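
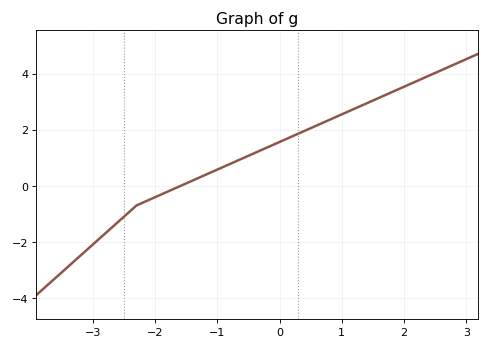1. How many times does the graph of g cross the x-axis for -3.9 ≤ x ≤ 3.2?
1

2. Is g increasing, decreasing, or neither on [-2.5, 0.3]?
increasing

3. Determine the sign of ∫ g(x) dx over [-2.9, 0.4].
positive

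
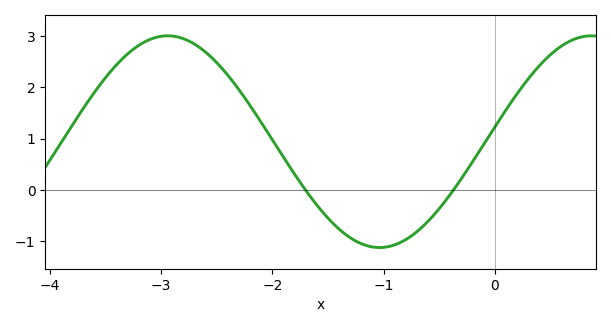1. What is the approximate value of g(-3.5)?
2.18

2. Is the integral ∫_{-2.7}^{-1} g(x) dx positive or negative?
positive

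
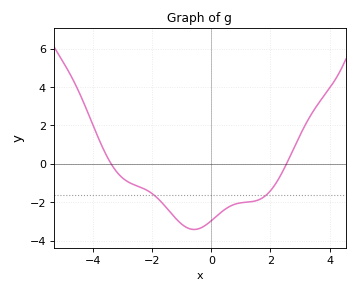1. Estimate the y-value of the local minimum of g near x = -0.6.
-3.42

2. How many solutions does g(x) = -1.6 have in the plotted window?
2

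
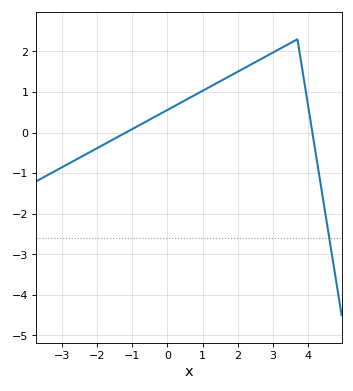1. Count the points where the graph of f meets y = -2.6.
1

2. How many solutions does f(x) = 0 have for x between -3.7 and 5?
2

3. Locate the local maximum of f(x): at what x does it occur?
3.6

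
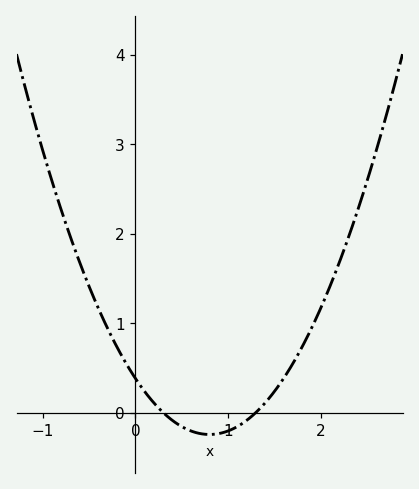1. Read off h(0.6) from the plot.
-0.206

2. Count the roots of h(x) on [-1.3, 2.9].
2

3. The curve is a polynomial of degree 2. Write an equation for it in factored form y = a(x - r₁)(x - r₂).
y = 0.98(x - 0.3)(x - 1.3)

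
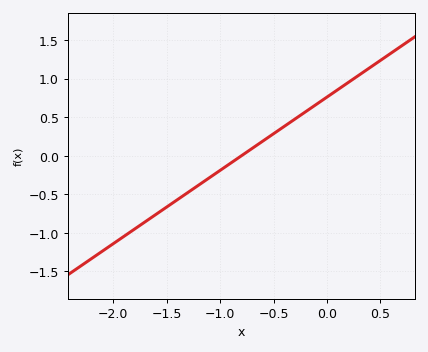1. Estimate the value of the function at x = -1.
-0.2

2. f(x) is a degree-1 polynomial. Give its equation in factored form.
y = 0.95(x + 0.8)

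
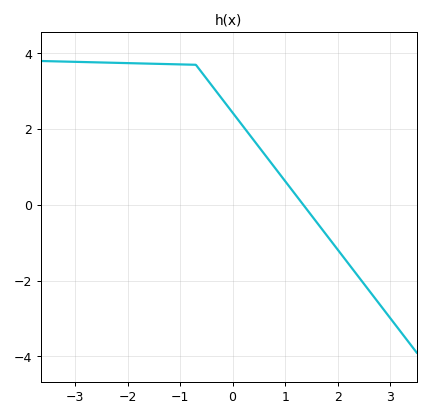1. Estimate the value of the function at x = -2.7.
3.8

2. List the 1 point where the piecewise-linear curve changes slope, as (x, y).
(-0.7, 3.7)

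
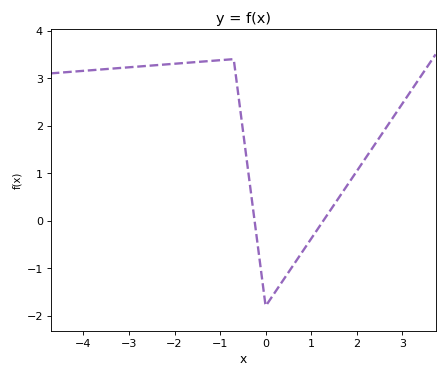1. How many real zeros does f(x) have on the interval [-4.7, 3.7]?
2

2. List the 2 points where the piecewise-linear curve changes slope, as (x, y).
(-0.7, 3.4); (0, -1.8)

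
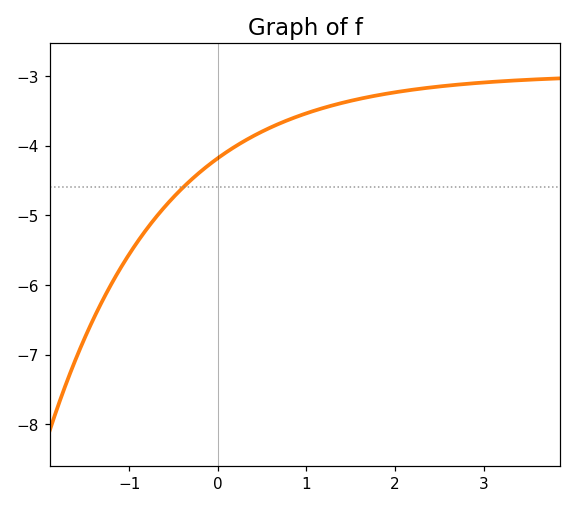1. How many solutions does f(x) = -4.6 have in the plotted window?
1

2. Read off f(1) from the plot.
-3.54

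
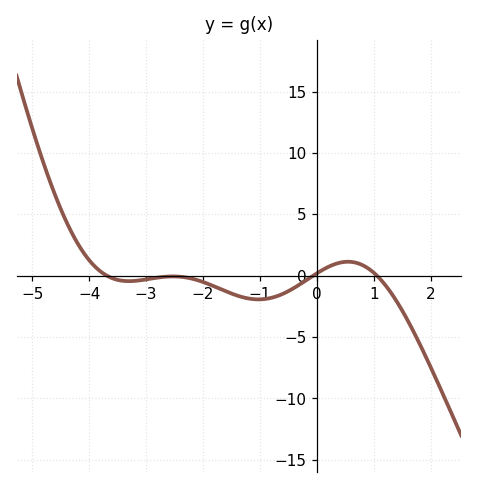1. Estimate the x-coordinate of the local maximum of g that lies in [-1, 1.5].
0.6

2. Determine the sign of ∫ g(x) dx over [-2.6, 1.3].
negative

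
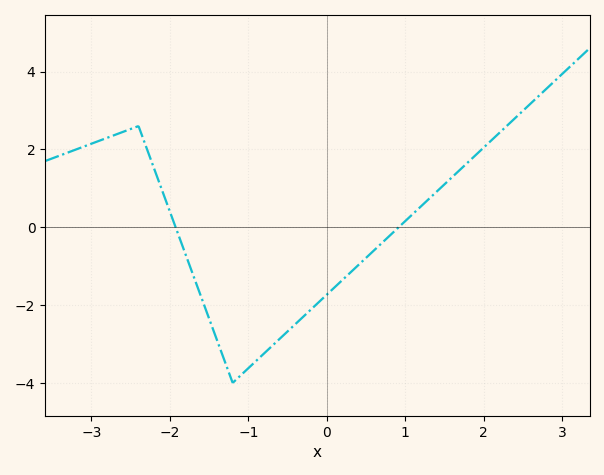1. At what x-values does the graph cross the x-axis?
-1.9, 0.9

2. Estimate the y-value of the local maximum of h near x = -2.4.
2.6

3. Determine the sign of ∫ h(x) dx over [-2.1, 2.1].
negative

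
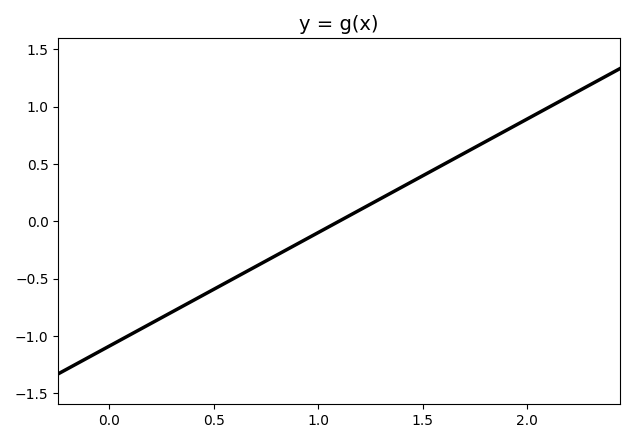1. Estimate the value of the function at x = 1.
-0.1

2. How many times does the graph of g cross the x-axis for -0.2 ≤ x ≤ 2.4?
1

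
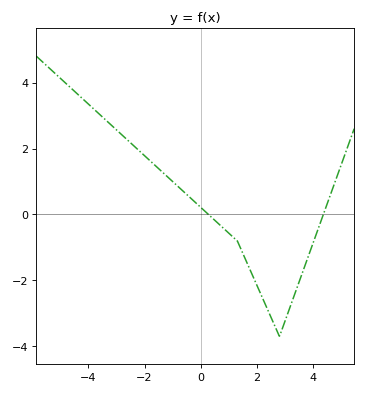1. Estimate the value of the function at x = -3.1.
2.64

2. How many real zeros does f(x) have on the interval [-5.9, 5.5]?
2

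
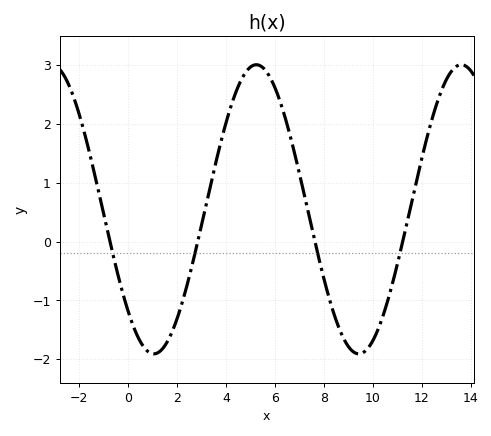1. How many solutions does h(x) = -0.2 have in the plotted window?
4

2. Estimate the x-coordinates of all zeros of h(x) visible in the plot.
-0.74, 2.85, 7.64, 11.2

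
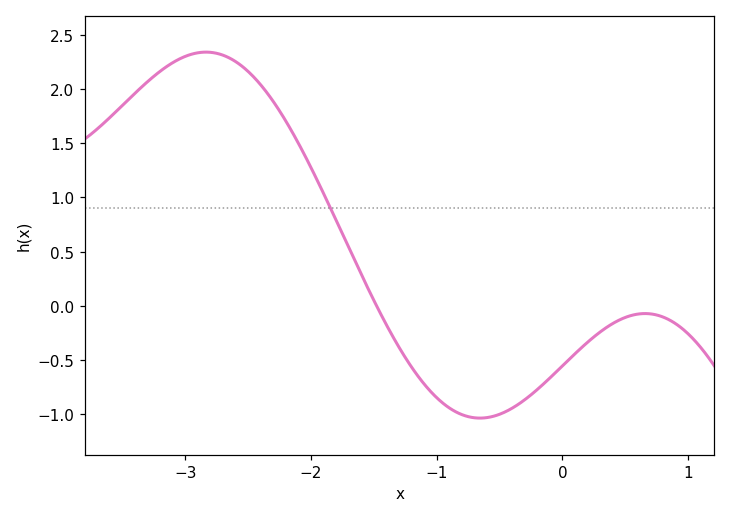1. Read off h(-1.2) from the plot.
-0.564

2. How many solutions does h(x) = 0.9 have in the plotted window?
1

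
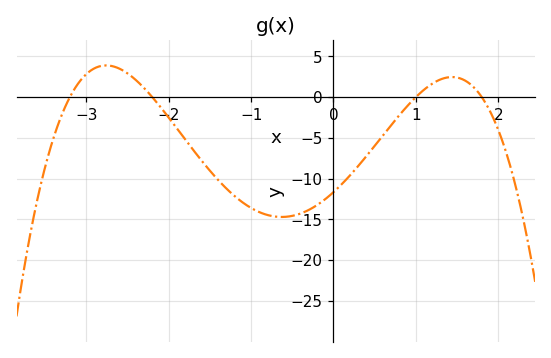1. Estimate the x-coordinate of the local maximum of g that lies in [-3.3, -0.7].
-2.8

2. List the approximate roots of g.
-3.2, -2.2, 1, 1.8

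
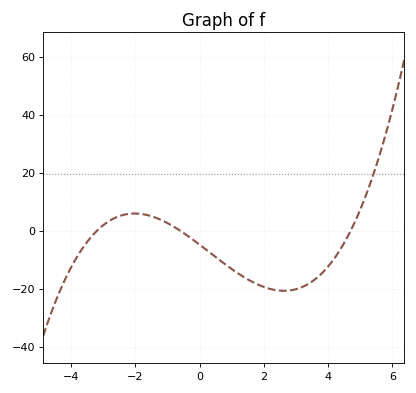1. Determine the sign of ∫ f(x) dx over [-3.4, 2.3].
negative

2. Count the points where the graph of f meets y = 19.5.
1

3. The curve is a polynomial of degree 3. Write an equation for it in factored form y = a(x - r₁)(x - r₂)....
y = 0.53(x + 3.2)(x + 0.6)(x - 4.7)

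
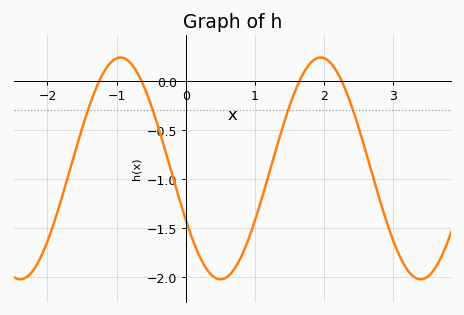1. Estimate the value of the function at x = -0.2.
-0.944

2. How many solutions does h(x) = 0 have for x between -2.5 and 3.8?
4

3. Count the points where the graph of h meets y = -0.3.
4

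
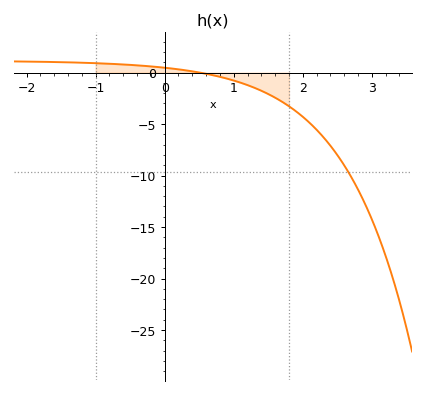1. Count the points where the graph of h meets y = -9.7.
1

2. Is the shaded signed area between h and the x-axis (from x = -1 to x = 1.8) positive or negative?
negative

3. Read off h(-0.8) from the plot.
1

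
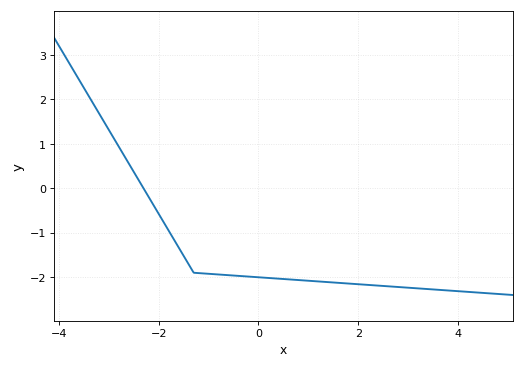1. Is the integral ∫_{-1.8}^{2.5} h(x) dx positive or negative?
negative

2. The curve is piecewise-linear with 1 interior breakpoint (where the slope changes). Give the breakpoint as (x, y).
(-1.3, -1.9)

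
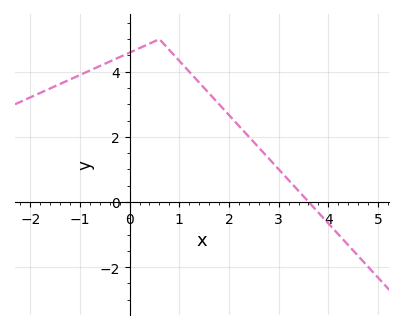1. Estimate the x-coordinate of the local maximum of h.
0.598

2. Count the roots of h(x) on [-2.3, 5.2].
1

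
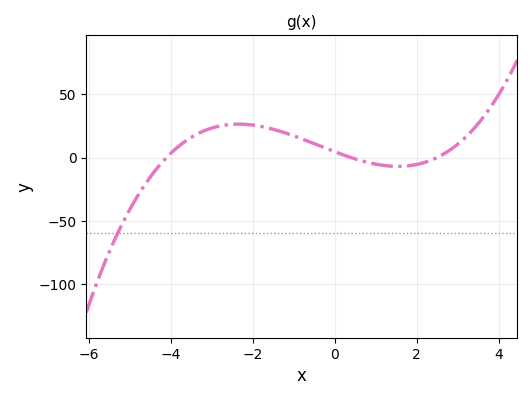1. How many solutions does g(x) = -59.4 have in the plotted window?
1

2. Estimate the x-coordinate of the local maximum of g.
-2.35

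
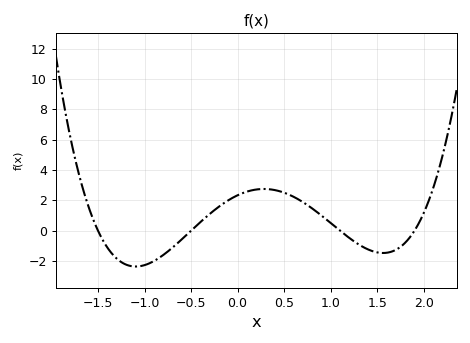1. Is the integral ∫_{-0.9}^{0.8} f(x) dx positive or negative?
positive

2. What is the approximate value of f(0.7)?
1.8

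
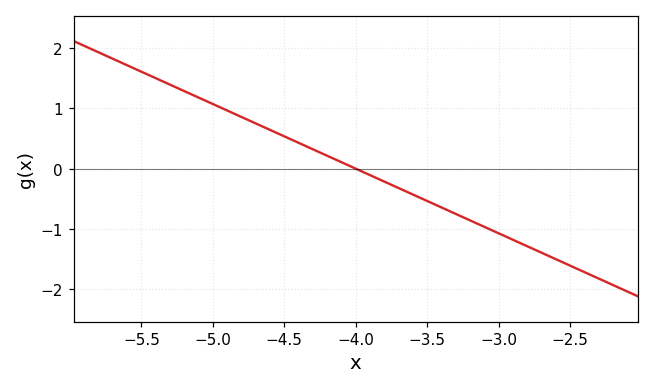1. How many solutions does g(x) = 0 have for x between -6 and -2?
1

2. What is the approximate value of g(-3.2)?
-0.9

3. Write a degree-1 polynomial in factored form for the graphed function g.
y = -1.07(x + 4)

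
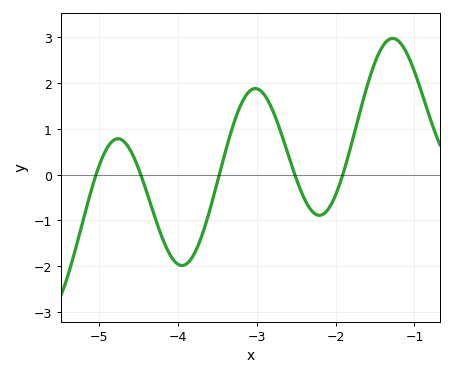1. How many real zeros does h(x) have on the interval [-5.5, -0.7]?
5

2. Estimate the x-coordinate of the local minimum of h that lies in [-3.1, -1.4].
-2.2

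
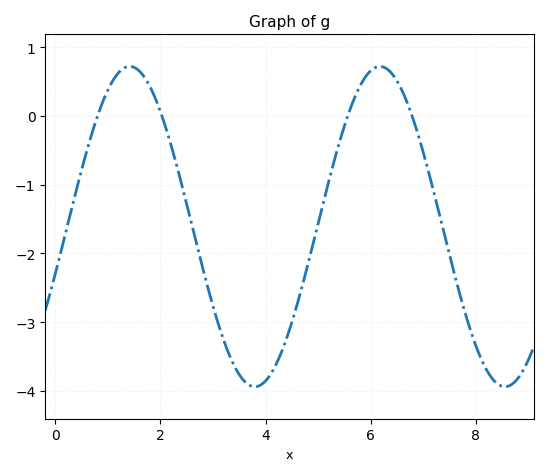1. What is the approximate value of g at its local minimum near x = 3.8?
-3.9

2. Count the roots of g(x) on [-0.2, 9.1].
4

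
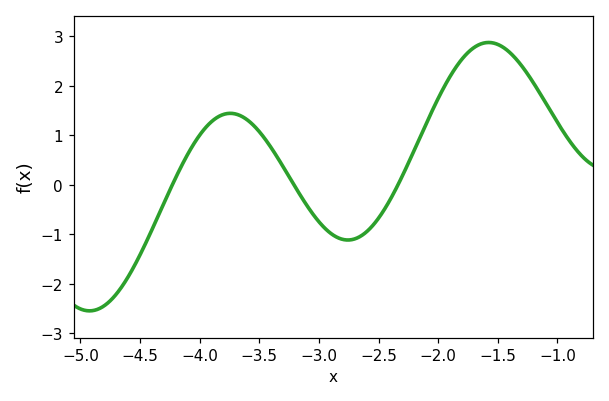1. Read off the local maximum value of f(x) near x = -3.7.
1.4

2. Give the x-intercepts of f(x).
-4.2, -3.2, -2.3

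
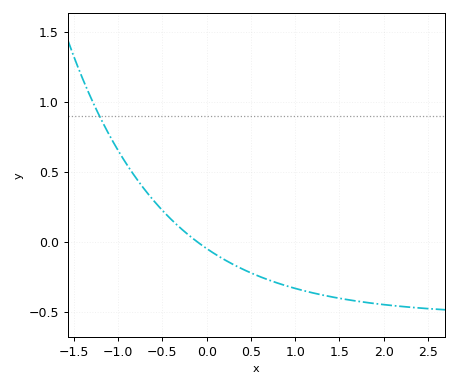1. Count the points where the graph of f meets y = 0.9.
1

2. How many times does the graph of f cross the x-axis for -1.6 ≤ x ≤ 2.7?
1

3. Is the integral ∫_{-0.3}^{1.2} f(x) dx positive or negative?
negative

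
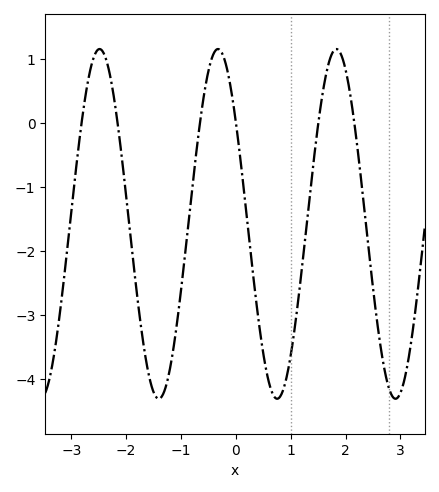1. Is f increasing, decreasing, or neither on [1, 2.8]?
neither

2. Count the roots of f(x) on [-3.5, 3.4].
6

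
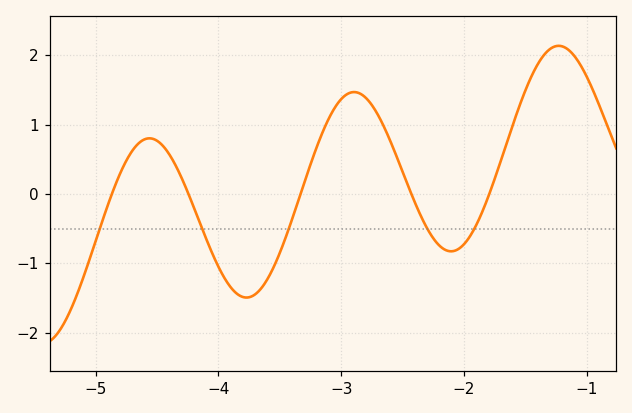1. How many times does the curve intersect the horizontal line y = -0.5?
5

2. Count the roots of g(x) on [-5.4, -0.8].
5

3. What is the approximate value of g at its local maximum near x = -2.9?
1.47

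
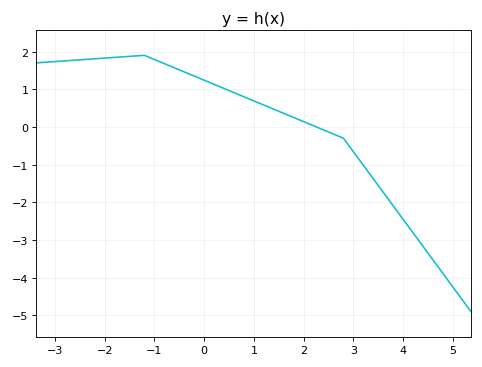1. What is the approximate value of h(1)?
0.7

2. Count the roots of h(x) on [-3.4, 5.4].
1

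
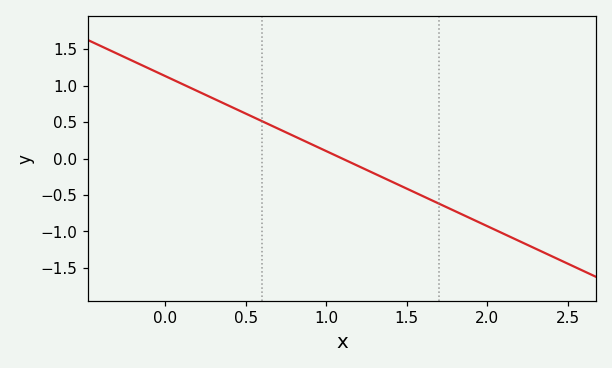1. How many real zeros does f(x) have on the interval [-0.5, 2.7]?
1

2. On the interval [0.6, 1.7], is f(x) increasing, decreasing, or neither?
decreasing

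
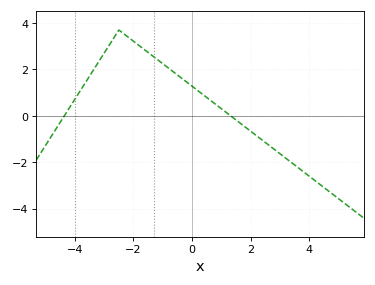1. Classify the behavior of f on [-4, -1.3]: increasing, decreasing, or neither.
neither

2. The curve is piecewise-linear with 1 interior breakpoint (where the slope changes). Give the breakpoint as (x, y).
(-2.5, 3.7)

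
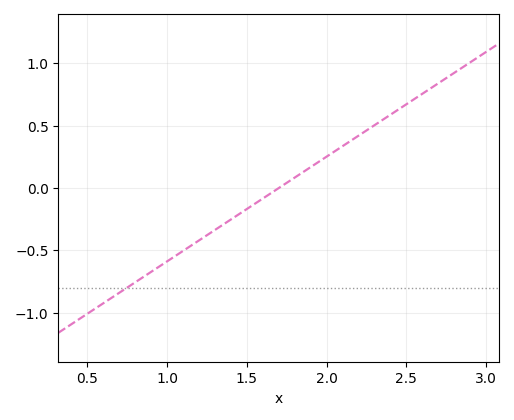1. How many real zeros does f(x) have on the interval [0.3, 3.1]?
1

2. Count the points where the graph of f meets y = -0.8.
1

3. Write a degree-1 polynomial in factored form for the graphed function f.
y = 0.84(x - 1.7)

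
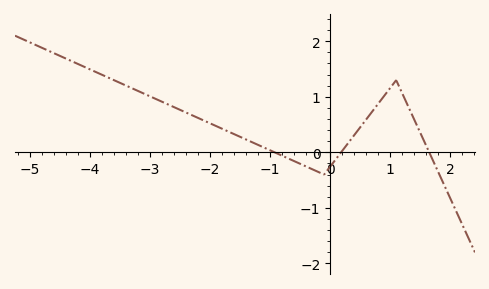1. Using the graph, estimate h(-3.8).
1.4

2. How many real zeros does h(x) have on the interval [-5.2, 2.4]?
3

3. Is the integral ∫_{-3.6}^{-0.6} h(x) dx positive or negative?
positive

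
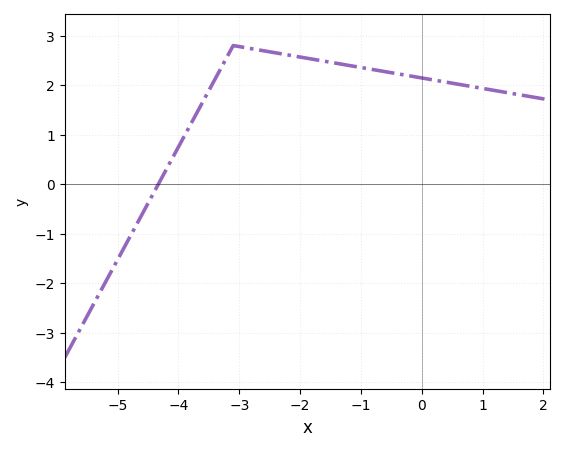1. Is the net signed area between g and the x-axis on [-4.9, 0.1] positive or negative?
positive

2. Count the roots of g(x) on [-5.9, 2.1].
1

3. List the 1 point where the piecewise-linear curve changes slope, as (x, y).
(-3.1, 2.8)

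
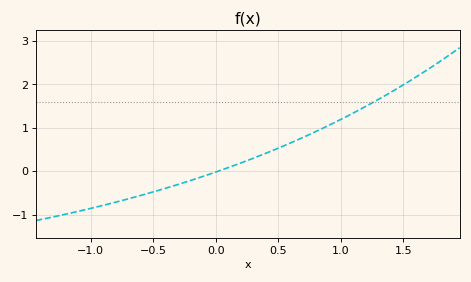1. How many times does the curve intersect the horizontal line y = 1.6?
1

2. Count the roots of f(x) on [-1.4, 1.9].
1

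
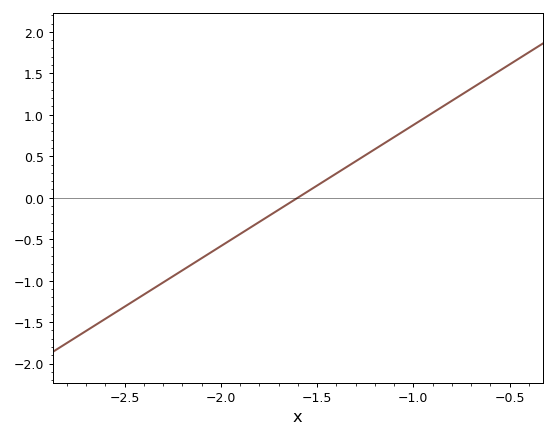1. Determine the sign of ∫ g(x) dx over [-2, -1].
positive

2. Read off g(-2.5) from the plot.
-1.31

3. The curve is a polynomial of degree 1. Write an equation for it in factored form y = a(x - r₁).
y = 1.46(x + 1.6)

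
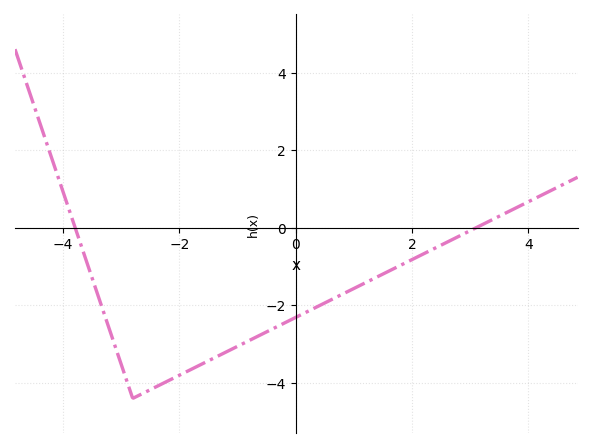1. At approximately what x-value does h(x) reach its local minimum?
-2.8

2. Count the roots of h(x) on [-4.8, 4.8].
2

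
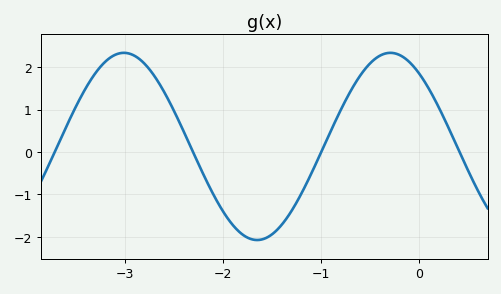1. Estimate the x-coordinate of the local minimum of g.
-1.65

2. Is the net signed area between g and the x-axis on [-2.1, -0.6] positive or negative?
negative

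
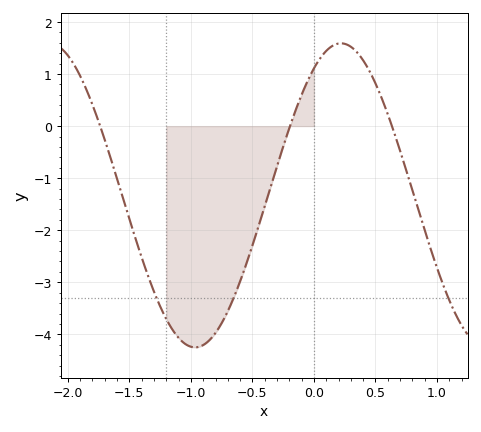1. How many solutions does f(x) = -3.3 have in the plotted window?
3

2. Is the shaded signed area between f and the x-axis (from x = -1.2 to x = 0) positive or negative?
negative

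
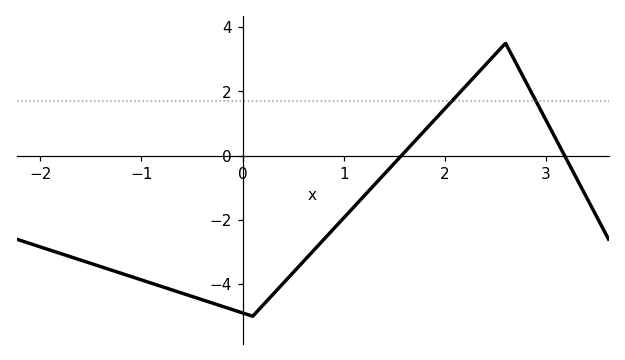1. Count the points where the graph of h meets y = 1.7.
2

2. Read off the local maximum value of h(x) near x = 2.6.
3.5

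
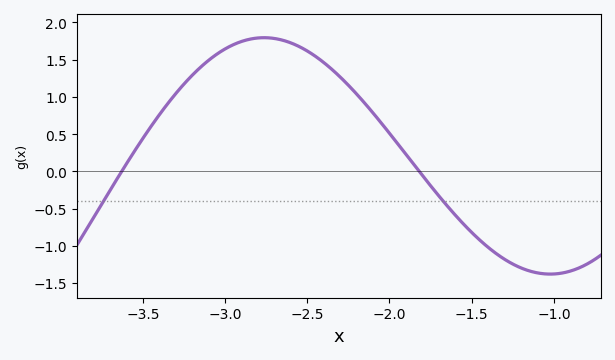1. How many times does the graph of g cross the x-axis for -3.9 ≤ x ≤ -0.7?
2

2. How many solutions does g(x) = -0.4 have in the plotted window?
2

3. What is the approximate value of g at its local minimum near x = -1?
-1.4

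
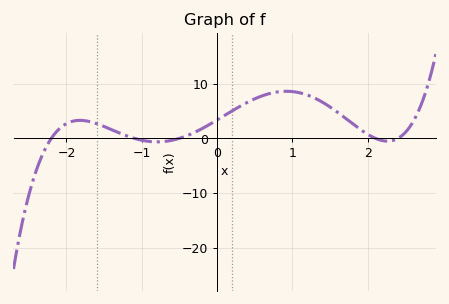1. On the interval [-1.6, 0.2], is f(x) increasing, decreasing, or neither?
neither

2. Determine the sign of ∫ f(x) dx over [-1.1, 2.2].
positive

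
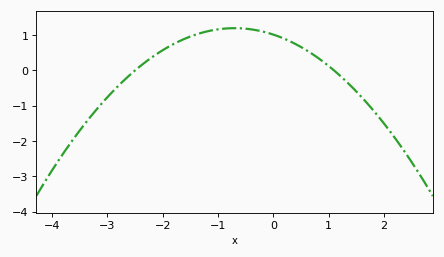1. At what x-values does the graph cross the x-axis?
-2.5, 1.1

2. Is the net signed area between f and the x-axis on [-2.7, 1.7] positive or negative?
positive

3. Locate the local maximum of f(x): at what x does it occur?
-0.7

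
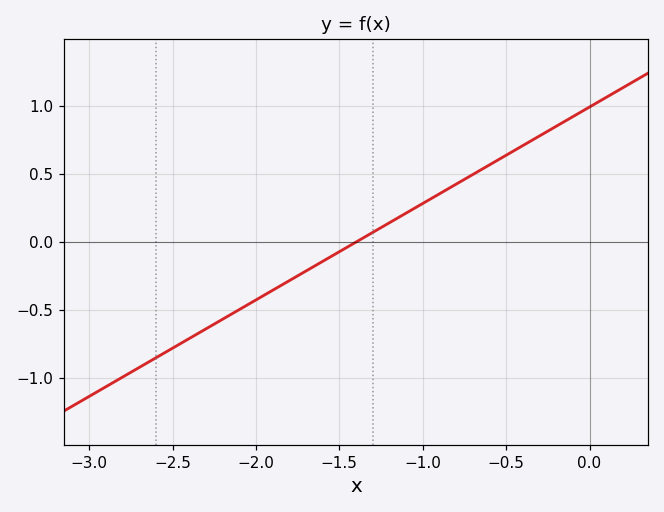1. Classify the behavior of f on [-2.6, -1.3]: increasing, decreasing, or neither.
increasing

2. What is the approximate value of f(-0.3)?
0.781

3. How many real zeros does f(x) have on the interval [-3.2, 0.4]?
1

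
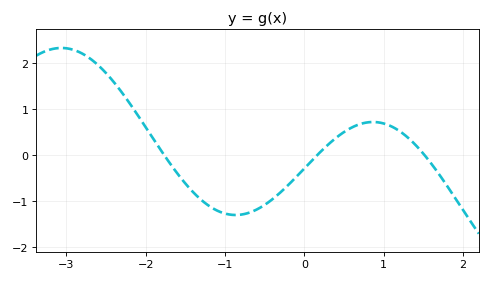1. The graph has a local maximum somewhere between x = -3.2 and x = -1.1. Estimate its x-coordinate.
-3.06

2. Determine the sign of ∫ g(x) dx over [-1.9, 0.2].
negative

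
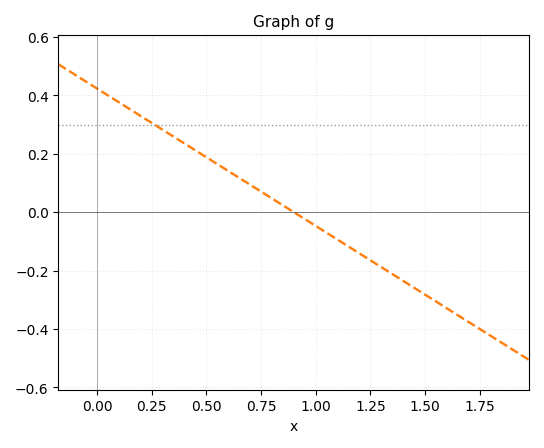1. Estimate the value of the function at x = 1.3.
-0.188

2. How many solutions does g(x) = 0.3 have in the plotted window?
1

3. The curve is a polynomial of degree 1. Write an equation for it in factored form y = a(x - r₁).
y = -0.47(x - 0.9)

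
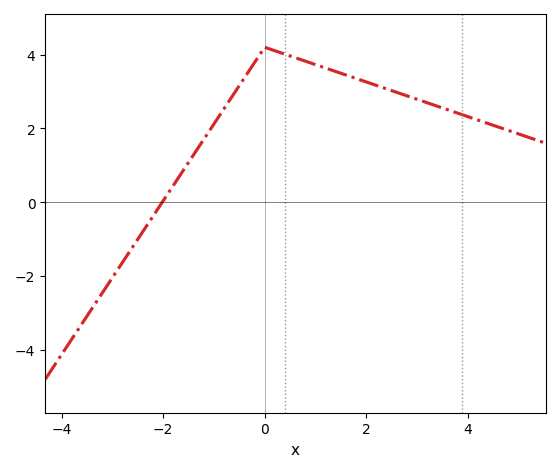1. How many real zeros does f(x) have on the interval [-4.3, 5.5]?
1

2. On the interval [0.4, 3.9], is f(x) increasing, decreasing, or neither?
decreasing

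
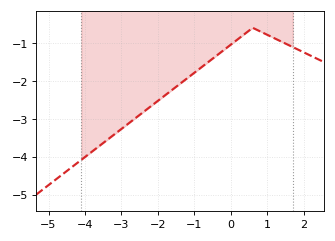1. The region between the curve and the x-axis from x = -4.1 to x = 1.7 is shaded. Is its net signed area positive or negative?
negative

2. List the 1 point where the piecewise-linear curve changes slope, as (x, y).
(0.6, -0.6)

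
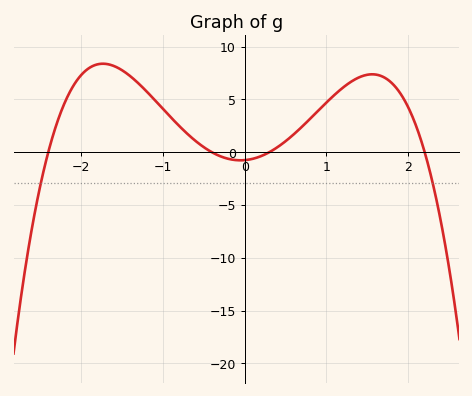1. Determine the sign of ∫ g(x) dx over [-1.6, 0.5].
positive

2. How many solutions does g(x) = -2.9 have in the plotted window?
2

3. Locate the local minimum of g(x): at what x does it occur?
-0.051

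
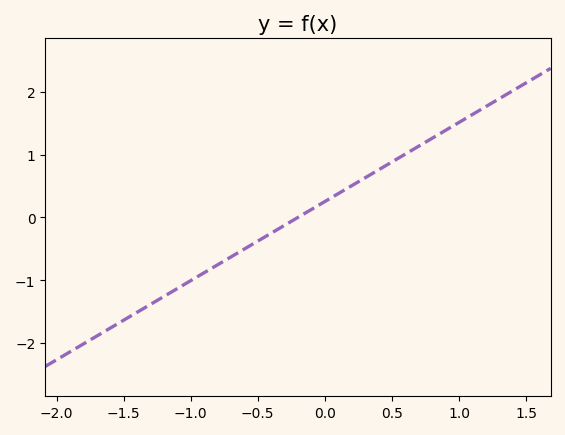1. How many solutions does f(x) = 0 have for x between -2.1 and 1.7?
1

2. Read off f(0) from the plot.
0.252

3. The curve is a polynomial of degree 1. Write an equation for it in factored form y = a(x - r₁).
y = 1.26(x + 0.2)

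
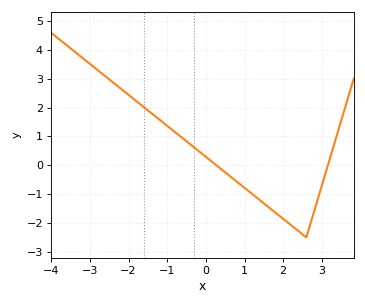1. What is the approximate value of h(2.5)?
-2.4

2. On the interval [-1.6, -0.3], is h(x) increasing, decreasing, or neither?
decreasing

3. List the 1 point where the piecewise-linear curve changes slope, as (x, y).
(2.6, -2.5)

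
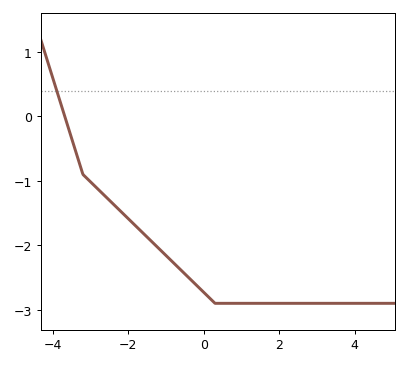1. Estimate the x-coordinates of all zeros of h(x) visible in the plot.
-3.68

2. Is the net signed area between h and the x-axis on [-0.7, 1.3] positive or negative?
negative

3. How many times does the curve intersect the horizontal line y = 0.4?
1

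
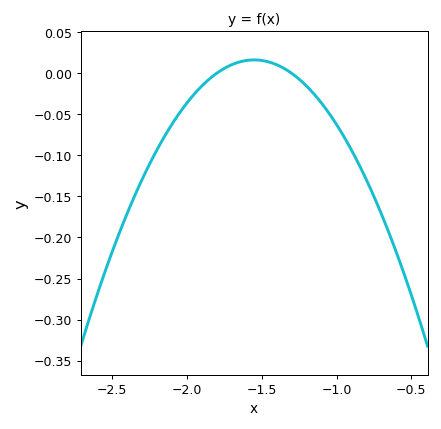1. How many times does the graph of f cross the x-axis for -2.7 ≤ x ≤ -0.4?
2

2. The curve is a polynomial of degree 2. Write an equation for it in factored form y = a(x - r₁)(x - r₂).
y = -0.26(x + 1.8)(x + 1.3)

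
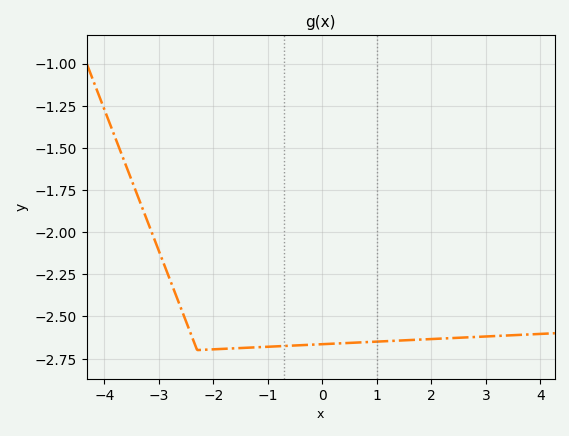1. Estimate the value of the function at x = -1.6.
-2.69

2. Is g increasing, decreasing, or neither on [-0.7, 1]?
increasing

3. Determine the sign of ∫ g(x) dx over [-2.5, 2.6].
negative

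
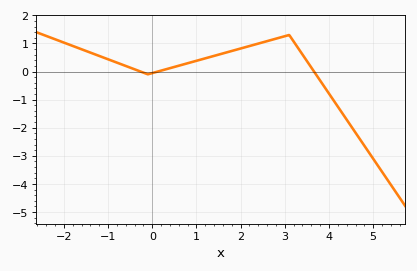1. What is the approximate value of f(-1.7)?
0.85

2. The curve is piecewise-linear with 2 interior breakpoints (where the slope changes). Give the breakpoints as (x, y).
(-0.1, -0.1); (3.1, 1.3)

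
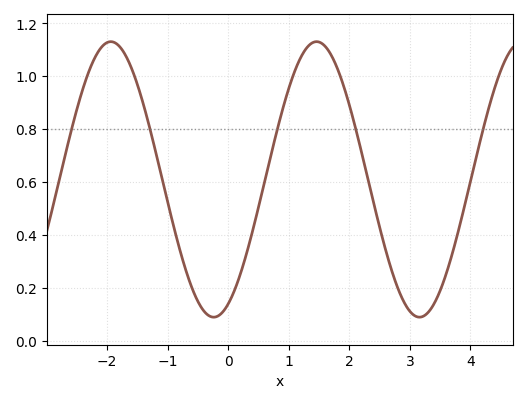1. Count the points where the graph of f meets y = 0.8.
5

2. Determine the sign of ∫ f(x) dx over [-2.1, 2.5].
positive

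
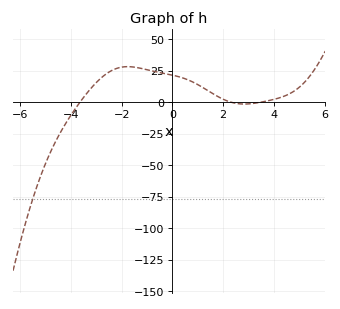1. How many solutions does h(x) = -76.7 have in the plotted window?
1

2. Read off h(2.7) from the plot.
-1.48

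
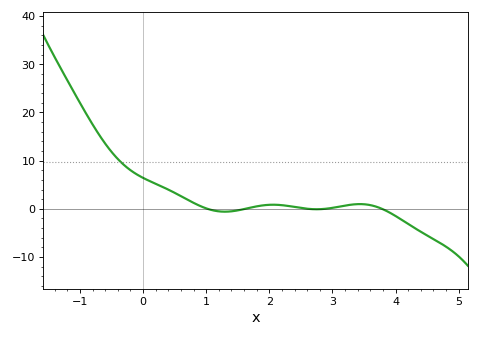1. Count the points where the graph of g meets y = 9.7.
1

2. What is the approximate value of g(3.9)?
-1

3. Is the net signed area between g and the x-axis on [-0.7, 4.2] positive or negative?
positive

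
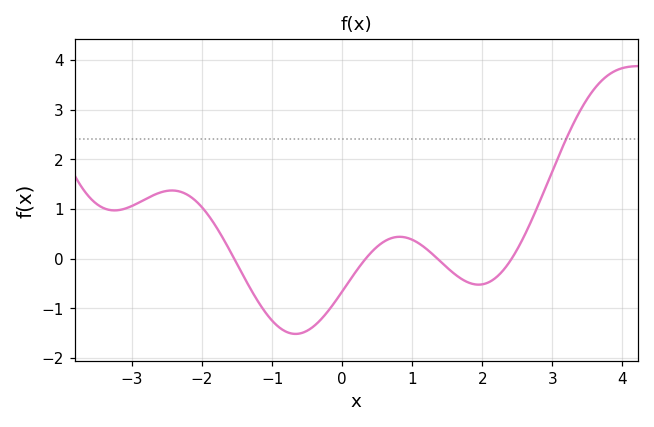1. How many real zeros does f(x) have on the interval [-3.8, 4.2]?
4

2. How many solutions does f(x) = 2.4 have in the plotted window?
1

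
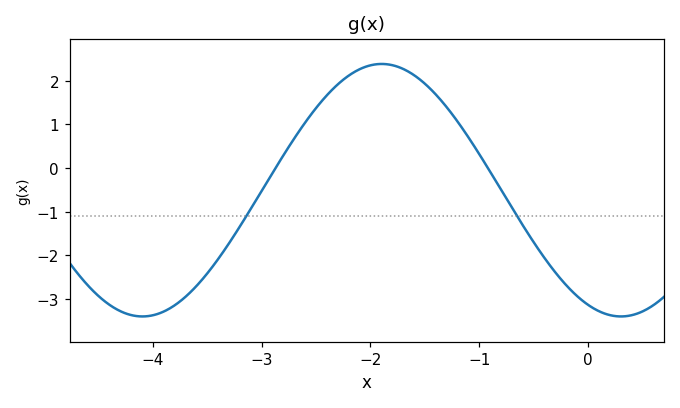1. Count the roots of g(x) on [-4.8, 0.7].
2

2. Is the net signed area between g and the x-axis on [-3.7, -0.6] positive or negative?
positive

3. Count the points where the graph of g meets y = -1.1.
2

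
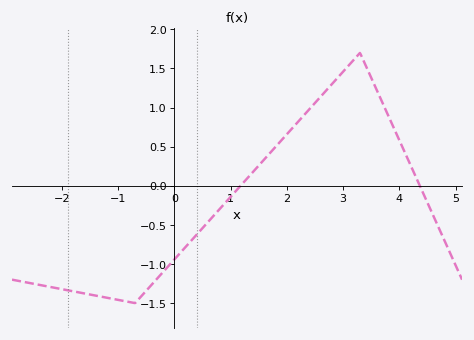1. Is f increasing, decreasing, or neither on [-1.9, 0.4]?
neither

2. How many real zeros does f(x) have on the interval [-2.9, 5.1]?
2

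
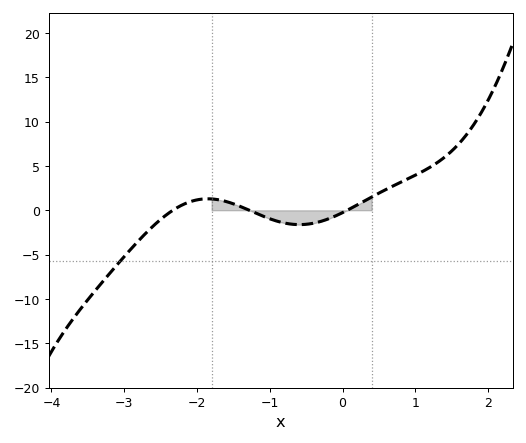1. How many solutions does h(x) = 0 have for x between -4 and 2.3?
3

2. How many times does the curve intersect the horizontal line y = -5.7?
1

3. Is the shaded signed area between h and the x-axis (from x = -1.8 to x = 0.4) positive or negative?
negative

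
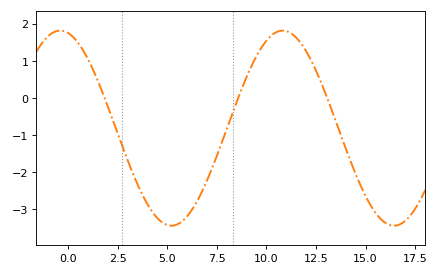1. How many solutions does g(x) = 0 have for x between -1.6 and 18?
3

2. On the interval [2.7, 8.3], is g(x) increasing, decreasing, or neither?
neither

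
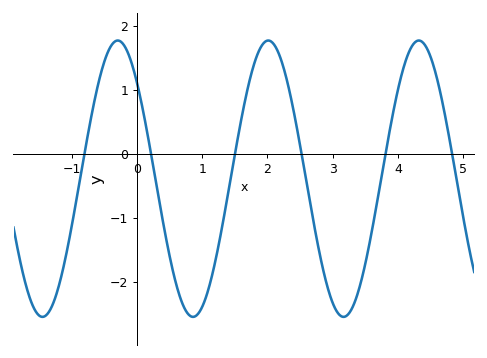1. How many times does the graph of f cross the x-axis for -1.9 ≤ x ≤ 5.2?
6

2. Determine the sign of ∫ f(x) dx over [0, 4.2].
negative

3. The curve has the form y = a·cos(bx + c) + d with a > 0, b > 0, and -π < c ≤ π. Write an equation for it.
y = 2.16cos(2.7x + 0.81) - 0.39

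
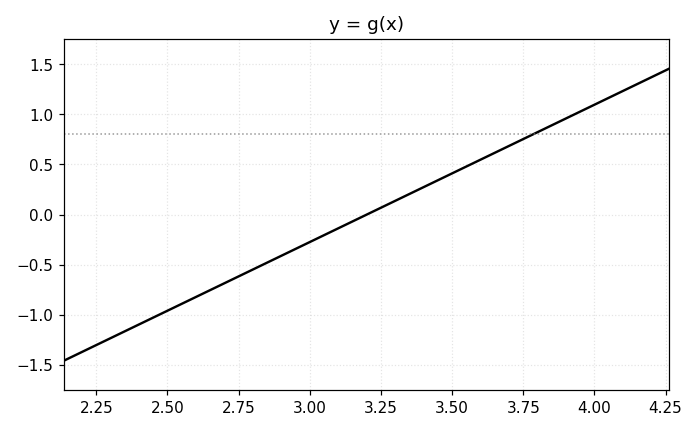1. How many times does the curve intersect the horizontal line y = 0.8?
1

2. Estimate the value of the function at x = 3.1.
-0.137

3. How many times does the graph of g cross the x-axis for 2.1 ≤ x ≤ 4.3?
1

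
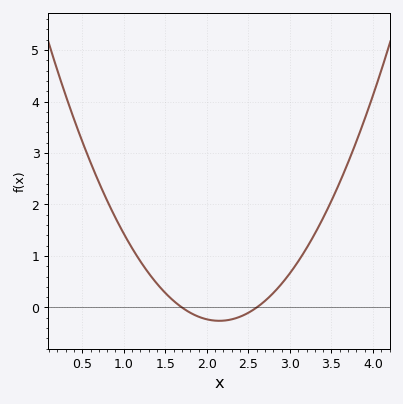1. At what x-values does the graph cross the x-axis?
1.7, 2.6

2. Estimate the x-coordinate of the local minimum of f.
2.15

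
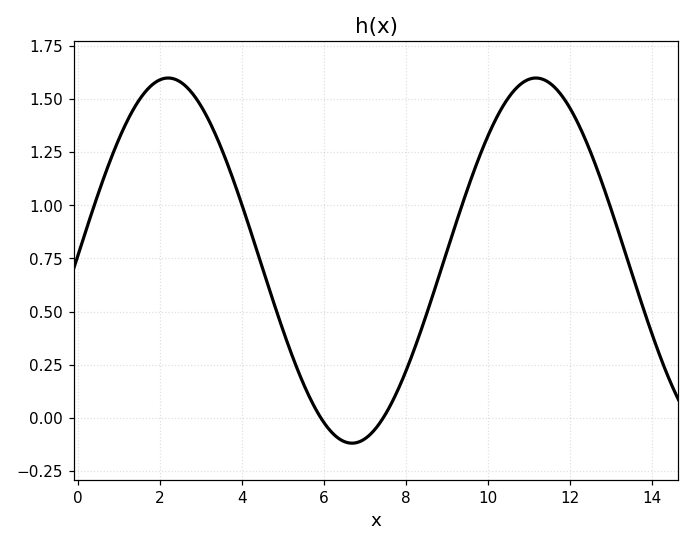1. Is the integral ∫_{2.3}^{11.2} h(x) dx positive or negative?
positive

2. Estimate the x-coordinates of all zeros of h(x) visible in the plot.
5.92, 7.45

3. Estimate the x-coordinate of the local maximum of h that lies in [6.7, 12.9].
11.2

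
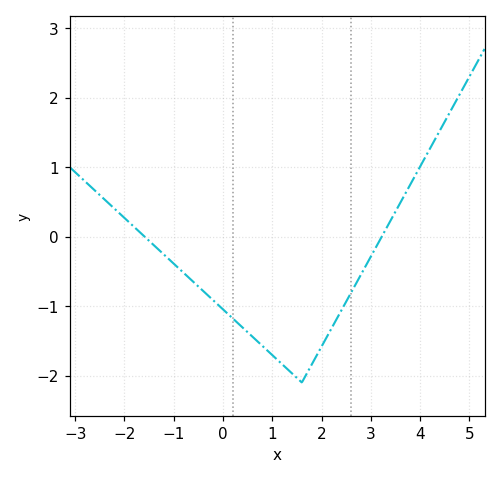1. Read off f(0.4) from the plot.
-1.31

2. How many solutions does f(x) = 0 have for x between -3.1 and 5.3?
2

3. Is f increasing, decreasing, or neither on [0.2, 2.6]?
neither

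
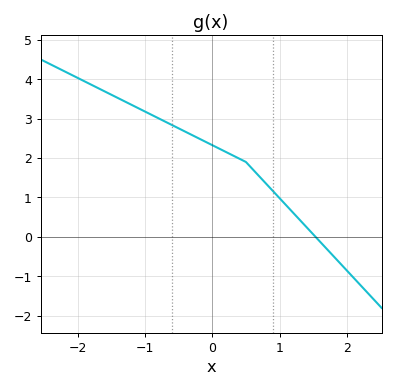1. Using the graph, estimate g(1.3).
0.433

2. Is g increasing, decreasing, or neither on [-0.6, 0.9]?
decreasing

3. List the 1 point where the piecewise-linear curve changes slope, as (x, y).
(0.5, 1.9)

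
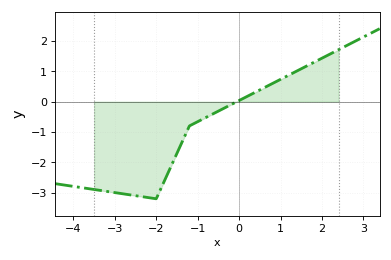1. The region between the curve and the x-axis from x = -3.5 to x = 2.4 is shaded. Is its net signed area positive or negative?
negative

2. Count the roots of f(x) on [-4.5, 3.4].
1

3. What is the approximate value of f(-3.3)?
-2.9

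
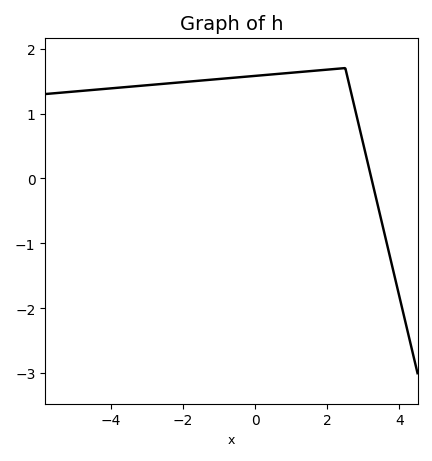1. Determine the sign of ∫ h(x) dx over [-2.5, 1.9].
positive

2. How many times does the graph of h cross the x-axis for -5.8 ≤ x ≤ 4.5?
1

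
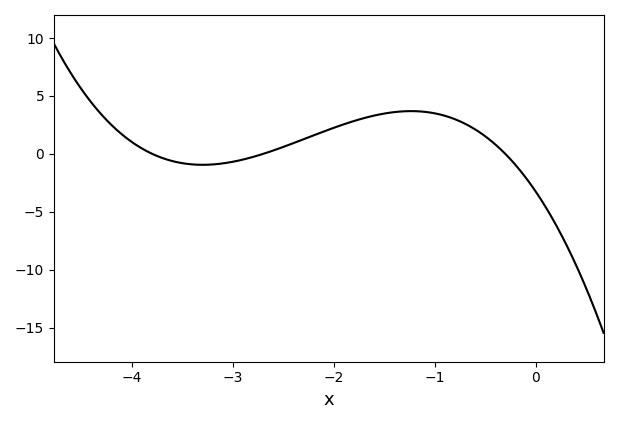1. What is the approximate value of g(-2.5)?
0.5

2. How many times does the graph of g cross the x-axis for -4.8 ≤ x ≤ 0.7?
3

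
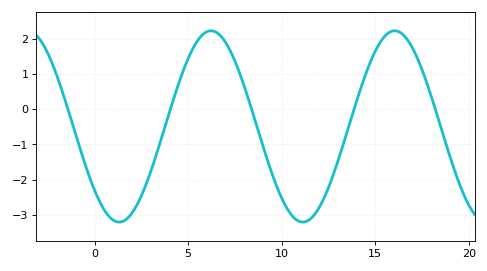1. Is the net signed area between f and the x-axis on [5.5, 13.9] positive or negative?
negative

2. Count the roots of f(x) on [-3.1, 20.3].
5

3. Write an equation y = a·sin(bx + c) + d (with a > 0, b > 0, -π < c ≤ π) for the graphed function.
y = 2.71sin(0.64x - 2.41) - 0.49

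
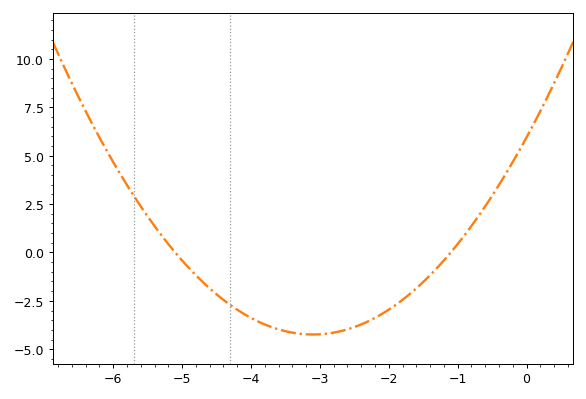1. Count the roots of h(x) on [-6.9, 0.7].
2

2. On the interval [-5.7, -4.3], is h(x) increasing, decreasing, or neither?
decreasing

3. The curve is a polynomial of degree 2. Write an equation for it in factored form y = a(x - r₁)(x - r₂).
y = 1.06(x + 5.1)(x + 1.1)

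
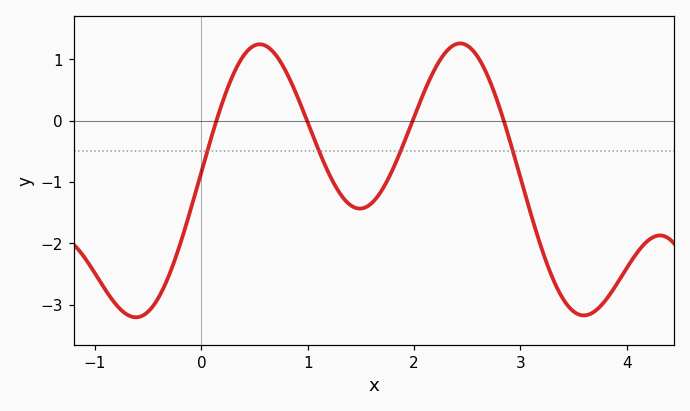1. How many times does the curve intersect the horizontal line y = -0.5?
4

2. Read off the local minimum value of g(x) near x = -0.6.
-3.21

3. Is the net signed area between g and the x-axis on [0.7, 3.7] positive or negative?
negative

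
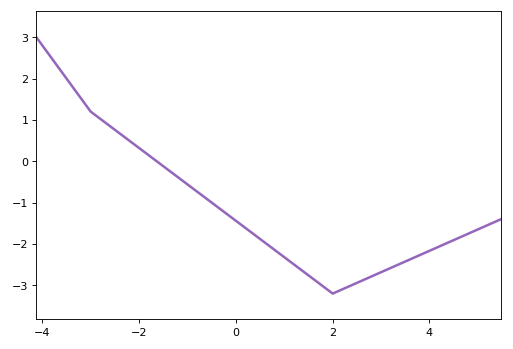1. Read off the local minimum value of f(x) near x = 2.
-3.2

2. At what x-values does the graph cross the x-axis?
-1.64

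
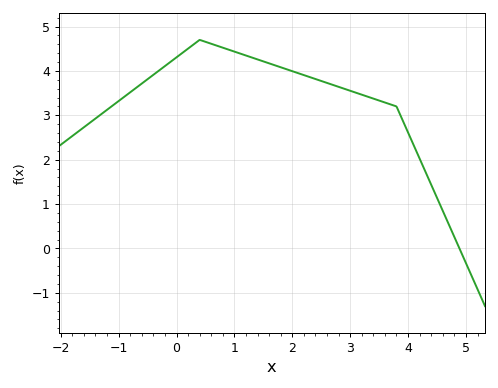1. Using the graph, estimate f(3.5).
3.33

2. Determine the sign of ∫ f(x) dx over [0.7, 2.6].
positive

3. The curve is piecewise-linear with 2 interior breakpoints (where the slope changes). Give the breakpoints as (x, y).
(0.4, 4.7); (3.8, 3.2)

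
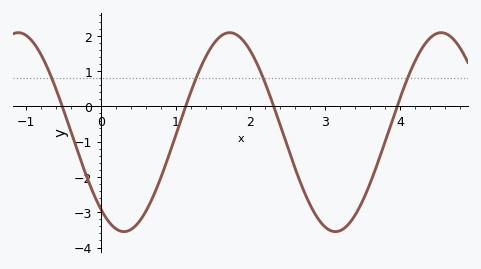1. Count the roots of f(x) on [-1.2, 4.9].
4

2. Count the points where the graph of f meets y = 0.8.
4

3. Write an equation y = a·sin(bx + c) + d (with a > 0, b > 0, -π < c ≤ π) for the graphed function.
y = 2.82sin(2.22x - 2.25) - 0.73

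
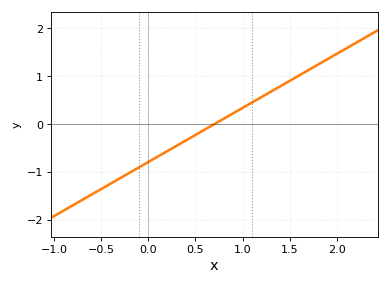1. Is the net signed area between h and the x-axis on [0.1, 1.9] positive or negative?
positive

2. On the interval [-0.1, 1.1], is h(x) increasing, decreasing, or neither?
increasing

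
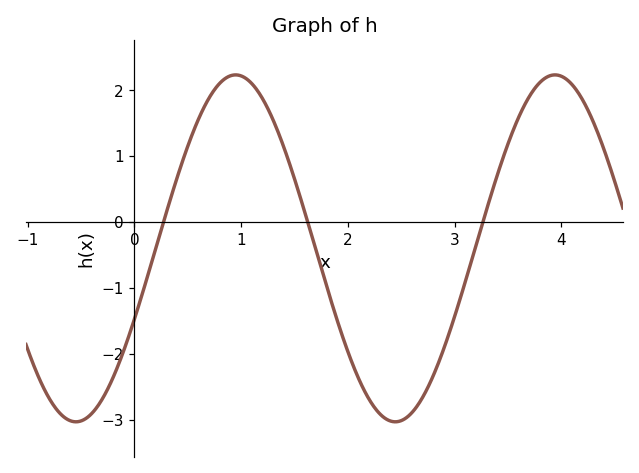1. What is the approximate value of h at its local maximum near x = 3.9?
2.2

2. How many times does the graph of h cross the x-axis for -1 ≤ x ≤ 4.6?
3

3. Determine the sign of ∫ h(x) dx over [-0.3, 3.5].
negative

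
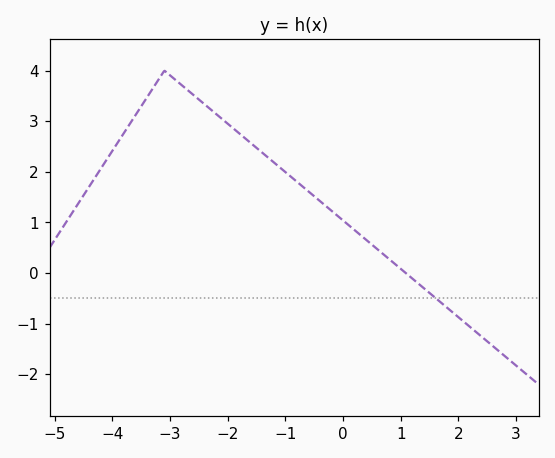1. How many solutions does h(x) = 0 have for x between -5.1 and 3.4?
1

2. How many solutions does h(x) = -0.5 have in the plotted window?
1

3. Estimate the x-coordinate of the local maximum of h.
-3.1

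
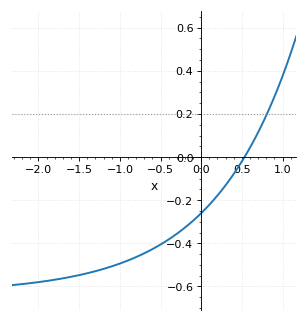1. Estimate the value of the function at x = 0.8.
0.193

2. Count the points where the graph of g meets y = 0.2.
1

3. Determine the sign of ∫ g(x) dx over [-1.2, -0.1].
negative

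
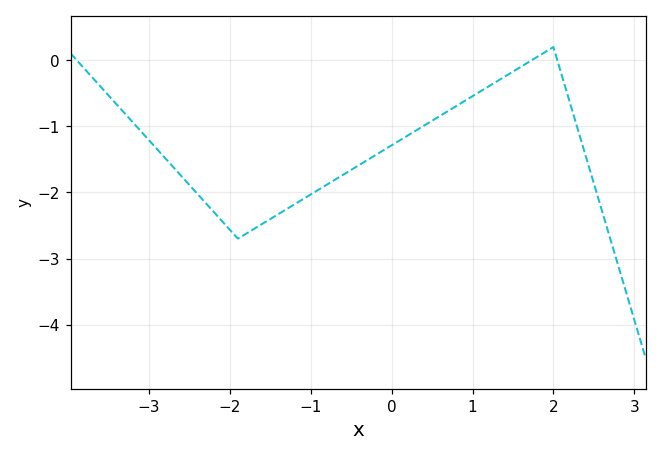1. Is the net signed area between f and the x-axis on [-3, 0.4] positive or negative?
negative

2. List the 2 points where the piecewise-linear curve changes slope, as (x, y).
(-1.9, -2.7); (2, 0.2)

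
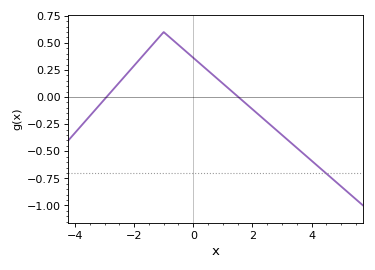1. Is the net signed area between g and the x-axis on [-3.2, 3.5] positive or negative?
positive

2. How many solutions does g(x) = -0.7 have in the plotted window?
1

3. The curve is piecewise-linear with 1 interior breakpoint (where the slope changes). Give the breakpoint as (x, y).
(-1, 0.6)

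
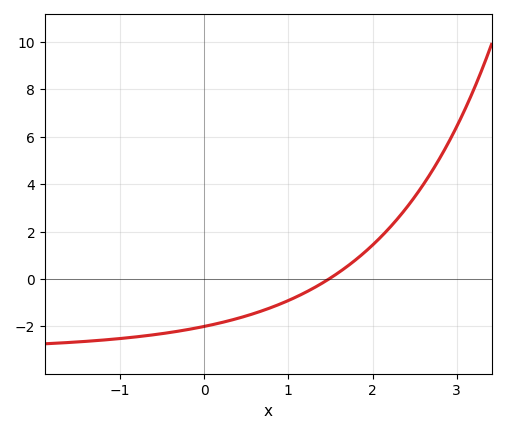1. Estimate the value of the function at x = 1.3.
-0.4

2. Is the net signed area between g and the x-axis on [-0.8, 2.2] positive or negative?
negative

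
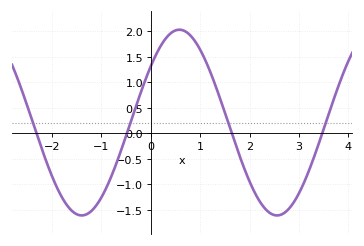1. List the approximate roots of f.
-2.31, -0.482, 1.64, 3.47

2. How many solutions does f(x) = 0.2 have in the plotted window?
4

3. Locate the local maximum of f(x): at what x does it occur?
0.577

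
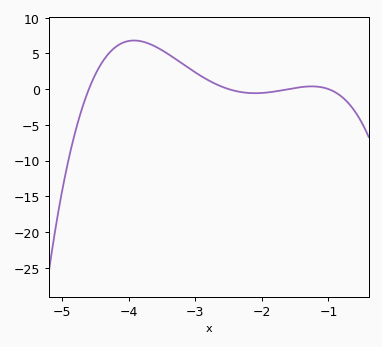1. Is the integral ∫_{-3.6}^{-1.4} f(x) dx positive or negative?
positive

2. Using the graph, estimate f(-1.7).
-0.169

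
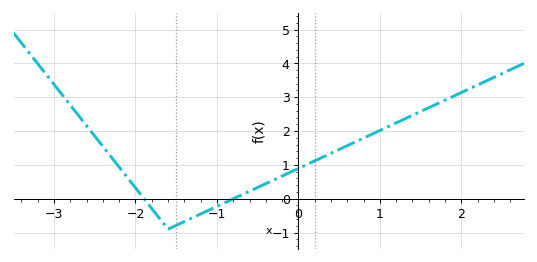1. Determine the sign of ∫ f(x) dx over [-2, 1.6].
positive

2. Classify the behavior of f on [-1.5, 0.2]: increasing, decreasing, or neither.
increasing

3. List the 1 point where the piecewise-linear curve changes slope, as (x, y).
(-1.6, -0.9)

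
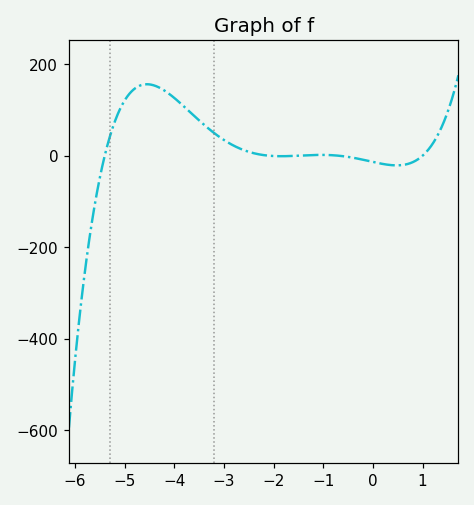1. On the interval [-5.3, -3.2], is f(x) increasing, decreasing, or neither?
neither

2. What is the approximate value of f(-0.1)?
-11.3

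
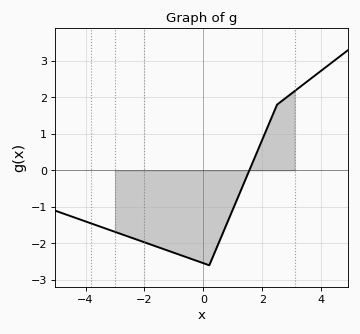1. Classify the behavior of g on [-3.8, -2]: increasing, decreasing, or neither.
decreasing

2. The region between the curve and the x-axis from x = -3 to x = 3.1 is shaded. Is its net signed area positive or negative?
negative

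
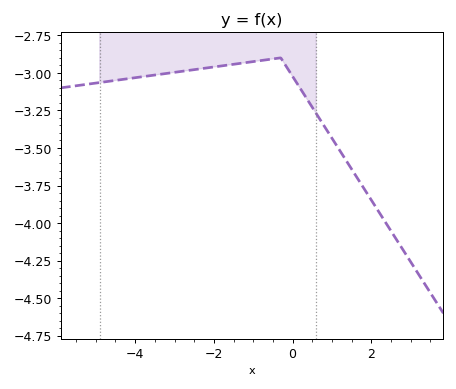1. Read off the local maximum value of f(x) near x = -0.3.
-2.9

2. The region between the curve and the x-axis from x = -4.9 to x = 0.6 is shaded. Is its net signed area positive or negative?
negative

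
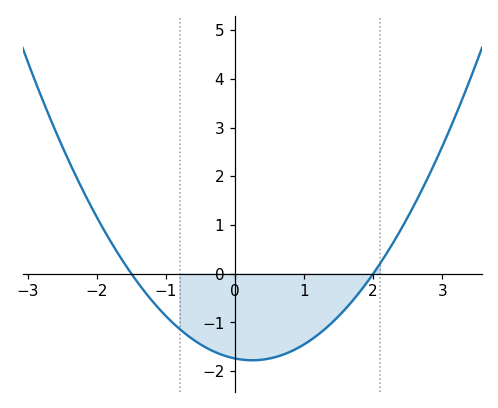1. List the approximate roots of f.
-1.5, 2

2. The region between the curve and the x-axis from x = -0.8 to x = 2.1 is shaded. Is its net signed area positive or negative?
negative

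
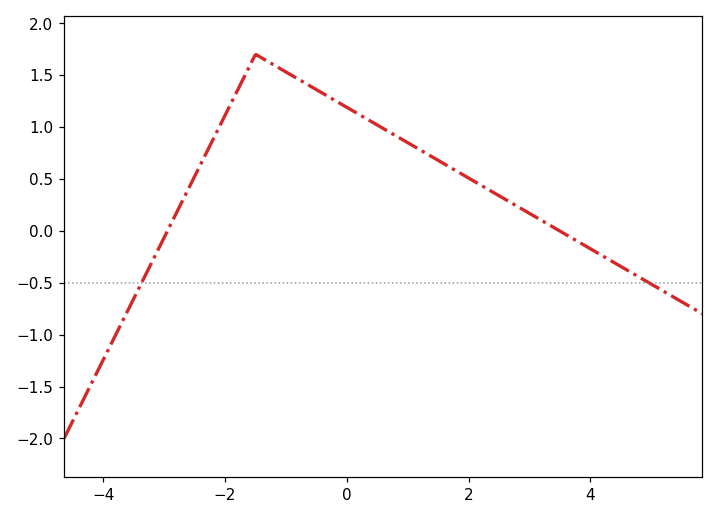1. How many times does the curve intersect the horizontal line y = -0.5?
2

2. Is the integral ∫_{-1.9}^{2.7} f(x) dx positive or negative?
positive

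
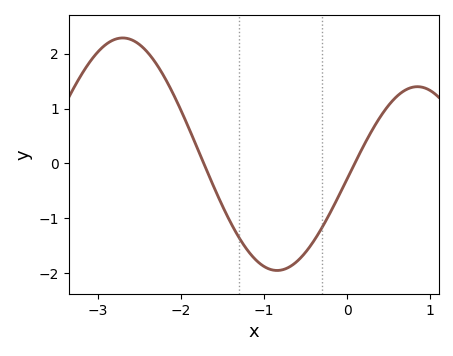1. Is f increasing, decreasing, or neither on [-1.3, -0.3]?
neither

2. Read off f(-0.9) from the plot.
-1.94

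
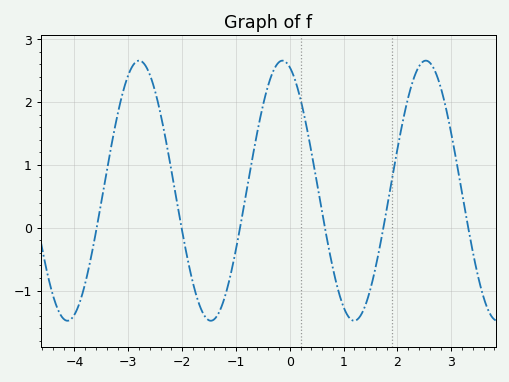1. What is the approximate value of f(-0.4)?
2.3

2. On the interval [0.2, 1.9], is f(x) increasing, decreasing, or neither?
neither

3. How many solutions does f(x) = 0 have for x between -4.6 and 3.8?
6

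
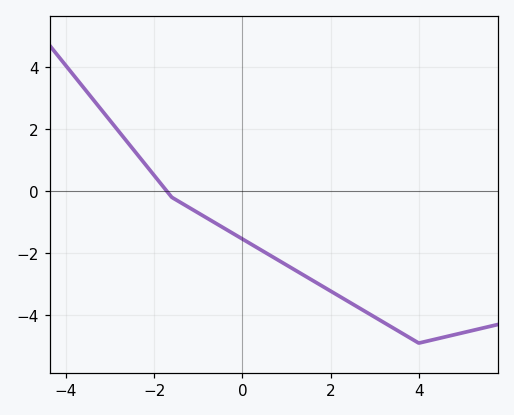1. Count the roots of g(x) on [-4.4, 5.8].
1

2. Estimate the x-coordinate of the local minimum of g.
4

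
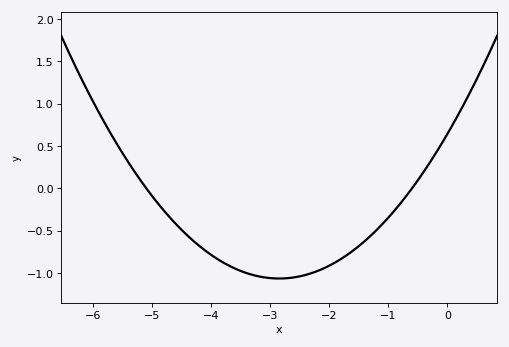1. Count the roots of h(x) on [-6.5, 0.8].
2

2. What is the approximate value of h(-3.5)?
-0.974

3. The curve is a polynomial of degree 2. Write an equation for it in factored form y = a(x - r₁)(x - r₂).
y = 0.21(x + 5.1)(x + 0.6)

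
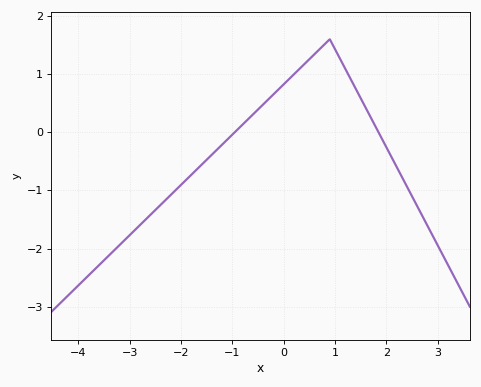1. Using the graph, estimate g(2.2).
-0.6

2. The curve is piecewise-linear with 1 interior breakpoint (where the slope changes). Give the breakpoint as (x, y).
(0.9, 1.6)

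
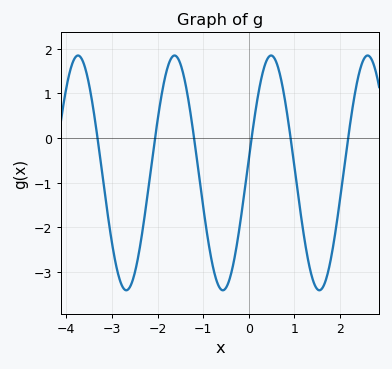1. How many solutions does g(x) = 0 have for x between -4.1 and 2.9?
6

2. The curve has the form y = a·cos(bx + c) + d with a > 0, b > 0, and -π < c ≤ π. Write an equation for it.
y = 2.63cos(2.97x - 1.45) - 0.78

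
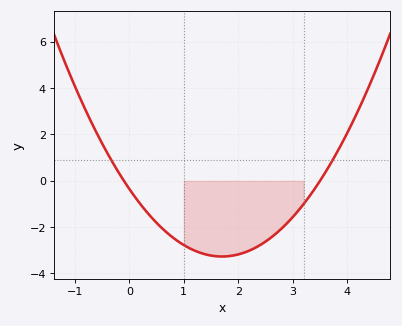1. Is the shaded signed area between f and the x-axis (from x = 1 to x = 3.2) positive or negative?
negative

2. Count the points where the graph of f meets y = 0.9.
2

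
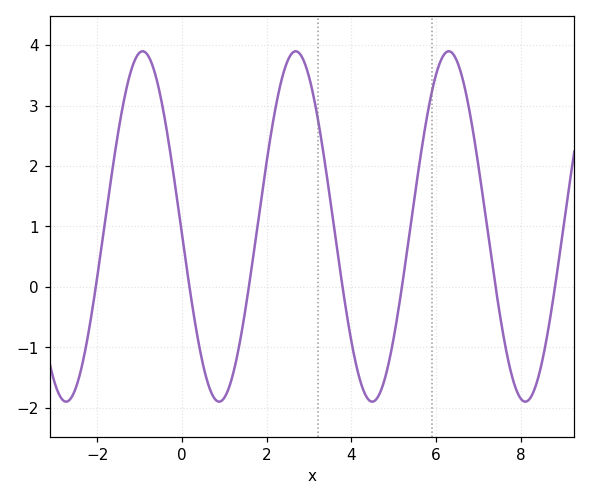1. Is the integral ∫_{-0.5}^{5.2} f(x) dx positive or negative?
positive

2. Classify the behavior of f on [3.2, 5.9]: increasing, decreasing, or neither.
neither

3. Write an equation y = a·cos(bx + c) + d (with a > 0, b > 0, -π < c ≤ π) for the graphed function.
y = 2.9cos(1.74x + 1.61) + 1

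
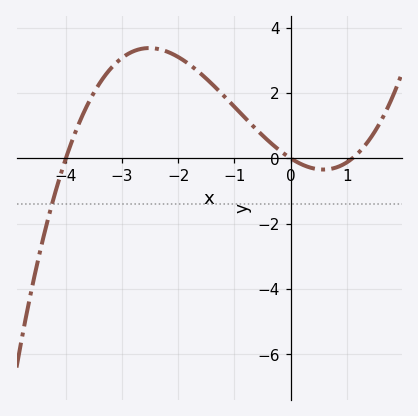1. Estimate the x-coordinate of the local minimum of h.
0.583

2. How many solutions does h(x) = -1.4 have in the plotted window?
1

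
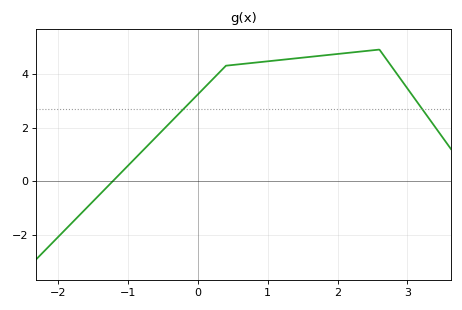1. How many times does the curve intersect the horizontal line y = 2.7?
2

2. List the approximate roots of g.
-1.22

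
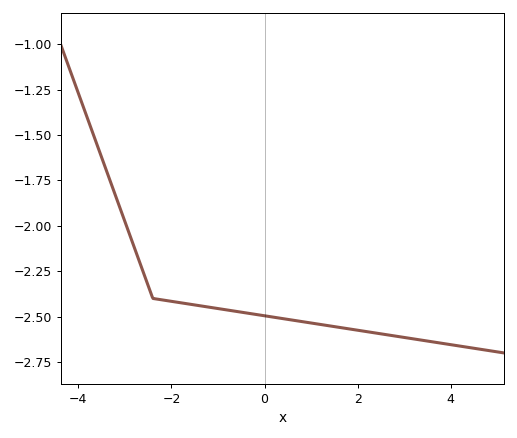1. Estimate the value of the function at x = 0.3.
-2.5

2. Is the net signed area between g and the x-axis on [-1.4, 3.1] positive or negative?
negative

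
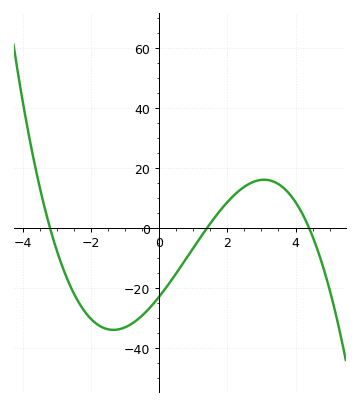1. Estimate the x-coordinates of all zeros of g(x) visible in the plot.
-3.2, 1.4, 4.4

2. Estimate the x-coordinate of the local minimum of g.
-1.34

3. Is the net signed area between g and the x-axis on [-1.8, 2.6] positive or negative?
negative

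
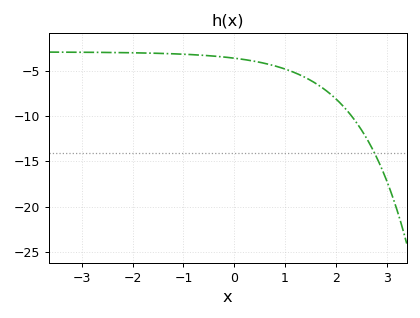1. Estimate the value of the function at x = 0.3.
-4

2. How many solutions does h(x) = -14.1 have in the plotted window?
1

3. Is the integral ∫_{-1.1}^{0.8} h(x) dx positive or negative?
negative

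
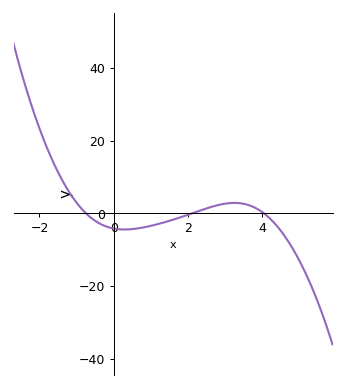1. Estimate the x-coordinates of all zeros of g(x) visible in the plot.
-0.8, 2, 4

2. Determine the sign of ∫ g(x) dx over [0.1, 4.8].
negative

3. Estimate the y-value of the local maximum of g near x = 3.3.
2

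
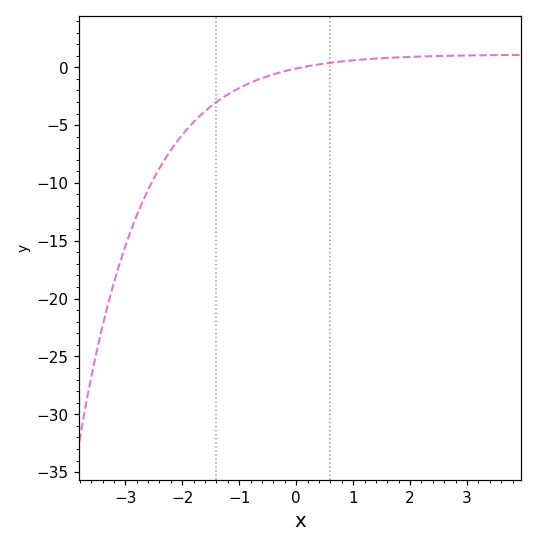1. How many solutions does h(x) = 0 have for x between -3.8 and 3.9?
1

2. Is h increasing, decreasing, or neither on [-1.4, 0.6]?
increasing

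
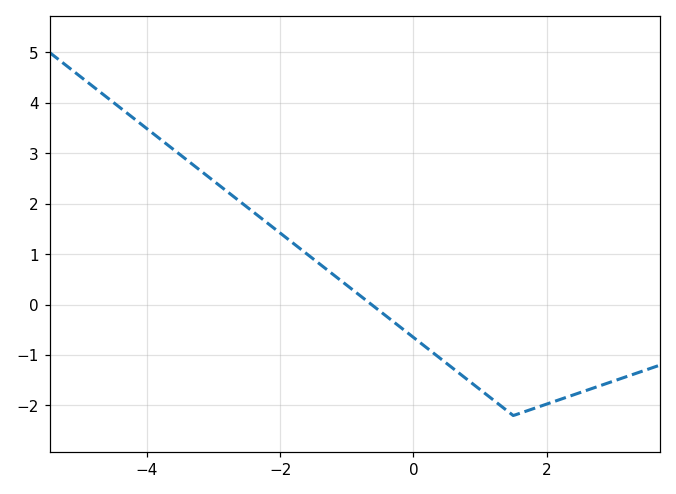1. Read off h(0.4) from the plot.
-1.1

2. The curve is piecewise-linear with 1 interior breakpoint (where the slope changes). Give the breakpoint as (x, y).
(1.5, -2.2)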